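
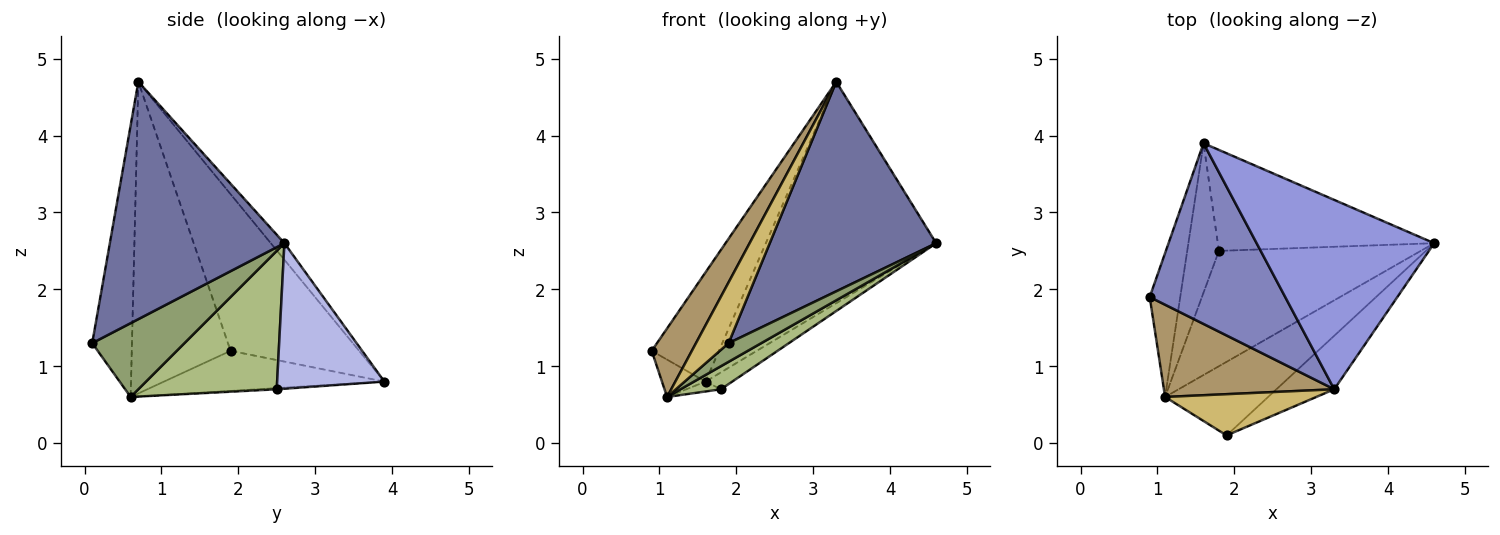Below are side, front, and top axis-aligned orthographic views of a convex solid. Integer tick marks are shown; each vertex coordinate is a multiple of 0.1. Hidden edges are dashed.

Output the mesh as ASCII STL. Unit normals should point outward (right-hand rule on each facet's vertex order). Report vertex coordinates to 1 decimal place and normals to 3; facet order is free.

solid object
 facet normal 0.713 -0.680 -0.174
  outer loop
   vertex 3.3 0.7 4.7
   vertex 1.9 0.1 1.3
   vertex 4.6 2.6 2.6
  endloop
 endfacet
 facet normal -0.703 0.368 0.608
  outer loop
   vertex 1.6 3.9 0.8
   vertex 0.9 1.9 1.2
   vertex 3.3 0.7 4.7
  endloop
 endfacet
 facet normal -0.061 0.759 0.649
  outer loop
   vertex 1.6 3.9 0.8
   vertex 3.3 0.7 4.7
   vertex 4.6 2.6 2.6
  endloop
 endfacet
 facet normal 0.553 0.138 -0.822
  outer loop
   vertex 1.8 2.5 0.7
   vertex 1.6 3.9 0.8
   vertex 4.6 2.6 2.6
  endloop
 endfacet
 facet normal 0.570 -0.202 -0.796
  outer loop
   vertex 1.1 0.6 0.6
   vertex 4.6 2.6 2.6
   vertex 1.9 0.1 1.3
  endloop
 endfacet
 facet normal 0.558 -0.163 -0.814
  outer loop
   vertex 1.1 0.6 0.6
   vertex 1.8 2.5 0.7
   vertex 4.6 2.6 2.6
  endloop
 endfacet
 facet normal -0.786 0.155 -0.599
  outer loop
   vertex 1.1 0.6 0.6
   vertex 0.9 1.9 1.2
   vertex 1.6 3.9 0.8
  endloop
 endfacet
 facet normal -0.037 0.066 -0.997
  outer loop
   vertex 1.1 0.6 0.6
   vertex 1.6 3.9 0.8
   vertex 1.8 2.5 0.7
  endloop
 endfacet
 facet normal -0.827 -0.336 0.452
  outer loop
   vertex 1.1 0.6 0.6
   vertex 3.3 0.7 4.7
   vertex 0.9 1.9 1.2
  endloop
 endfacet
 facet normal -0.710 -0.583 0.395
  outer loop
   vertex 1.1 0.6 0.6
   vertex 1.9 0.1 1.3
   vertex 3.3 0.7 4.7
  endloop
 endfacet
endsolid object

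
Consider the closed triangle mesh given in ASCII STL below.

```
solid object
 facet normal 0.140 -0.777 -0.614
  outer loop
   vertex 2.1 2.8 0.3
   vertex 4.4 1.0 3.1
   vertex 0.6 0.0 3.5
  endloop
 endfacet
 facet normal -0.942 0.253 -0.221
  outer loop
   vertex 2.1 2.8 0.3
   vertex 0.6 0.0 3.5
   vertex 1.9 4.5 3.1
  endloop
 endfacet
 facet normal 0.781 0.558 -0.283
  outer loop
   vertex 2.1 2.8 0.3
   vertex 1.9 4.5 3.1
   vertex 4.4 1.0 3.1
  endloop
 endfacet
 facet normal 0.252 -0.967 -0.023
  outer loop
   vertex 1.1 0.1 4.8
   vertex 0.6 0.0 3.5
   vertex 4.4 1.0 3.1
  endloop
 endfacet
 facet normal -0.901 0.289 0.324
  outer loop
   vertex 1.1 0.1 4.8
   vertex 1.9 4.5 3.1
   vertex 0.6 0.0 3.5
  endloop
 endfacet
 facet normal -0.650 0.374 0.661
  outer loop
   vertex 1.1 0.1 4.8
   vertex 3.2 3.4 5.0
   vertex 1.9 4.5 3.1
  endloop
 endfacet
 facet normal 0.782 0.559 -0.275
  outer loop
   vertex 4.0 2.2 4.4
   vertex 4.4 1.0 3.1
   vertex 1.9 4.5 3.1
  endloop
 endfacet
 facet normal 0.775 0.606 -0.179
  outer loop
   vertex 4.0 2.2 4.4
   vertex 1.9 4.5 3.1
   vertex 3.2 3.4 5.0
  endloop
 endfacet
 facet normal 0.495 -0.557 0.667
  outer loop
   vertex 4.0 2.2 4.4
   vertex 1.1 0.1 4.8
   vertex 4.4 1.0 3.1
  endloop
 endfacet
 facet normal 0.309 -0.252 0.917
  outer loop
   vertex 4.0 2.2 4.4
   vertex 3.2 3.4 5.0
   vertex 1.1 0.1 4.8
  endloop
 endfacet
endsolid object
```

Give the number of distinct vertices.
7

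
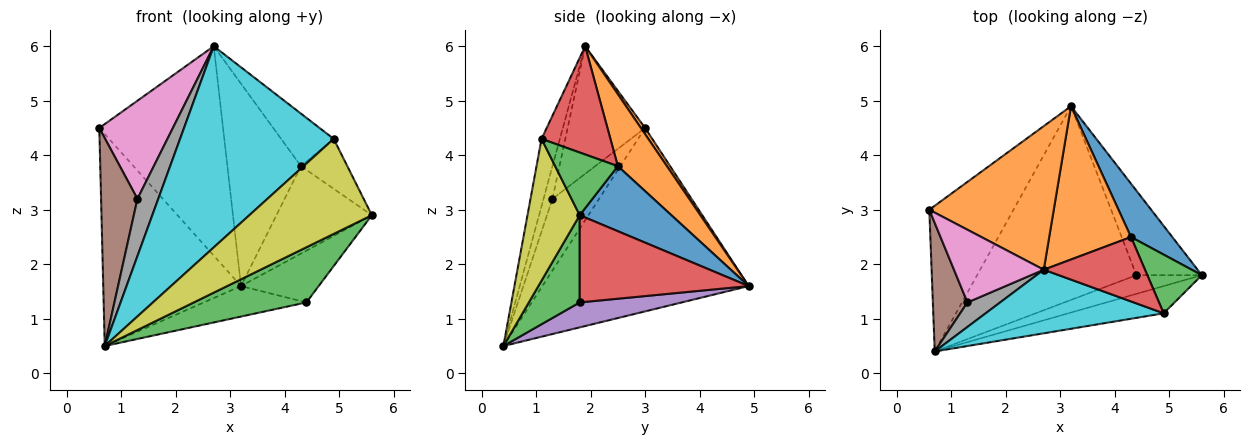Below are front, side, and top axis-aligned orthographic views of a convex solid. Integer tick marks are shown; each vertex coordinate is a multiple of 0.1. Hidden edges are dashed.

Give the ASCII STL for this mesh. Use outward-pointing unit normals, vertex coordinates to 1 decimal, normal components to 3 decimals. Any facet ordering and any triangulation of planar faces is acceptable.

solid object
 facet normal -0.777 0.519 -0.357
  outer loop
   vertex 3.2 4.9 1.6
   vertex 0.7 0.4 0.5
   vertex 0.6 3.0 4.5
  endloop
 endfacet
 facet normal 0.028 0.824 0.565
  outer loop
   vertex 2.7 1.9 6.0
   vertex 3.2 4.9 1.6
   vertex 0.6 3.0 4.5
  endloop
 endfacet
 facet normal 0.393 -0.871 -0.295
  outer loop
   vertex 4.4 1.8 1.3
   vertex 5.6 1.8 2.9
   vertex 0.7 0.4 0.5
  endloop
 endfacet
 facet normal 0.751 0.345 -0.563
  outer loop
   vertex 4.4 1.8 1.3
   vertex 3.2 4.9 1.6
   vertex 5.6 1.8 2.9
  endloop
 endfacet
 facet normal 0.153 0.154 -0.976
  outer loop
   vertex 4.4 1.8 1.3
   vertex 0.7 0.4 0.5
   vertex 3.2 4.9 1.6
  endloop
 endfacet
 facet normal -0.737 -0.575 0.355
  outer loop
   vertex 1.3 1.3 3.2
   vertex 0.6 3.0 4.5
   vertex 0.7 0.4 0.5
  endloop
 endfacet
 facet normal -0.646 -0.613 0.454
  outer loop
   vertex 1.3 1.3 3.2
   vertex 2.7 1.9 6.0
   vertex 0.6 3.0 4.5
  endloop
 endfacet
 facet normal -0.367 -0.855 0.367
  outer loop
   vertex 1.3 1.3 3.2
   vertex 0.7 0.4 0.5
   vertex 2.7 1.9 6.0
  endloop
 endfacet
 facet normal 0.379 -0.889 -0.255
  outer loop
   vertex 4.9 1.1 4.3
   vertex 0.7 0.4 0.5
   vertex 5.6 1.8 2.9
  endloop
 endfacet
 facet normal -0.113 -0.947 0.299
  outer loop
   vertex 4.9 1.1 4.3
   vertex 2.7 1.9 6.0
   vertex 0.7 0.4 0.5
  endloop
 endfacet
 facet normal 0.634 0.660 0.403
  outer loop
   vertex 4.3 2.5 3.8
   vertex 5.6 1.8 2.9
   vertex 3.2 4.9 1.6
  endloop
 endfacet
 facet normal 0.469 0.704 0.533
  outer loop
   vertex 4.3 2.5 3.8
   vertex 3.2 4.9 1.6
   vertex 2.7 1.9 6.0
  endloop
 endfacet
 facet normal 0.659 0.487 0.573
  outer loop
   vertex 4.3 2.5 3.8
   vertex 4.9 1.1 4.3
   vertex 5.6 1.8 2.9
  endloop
 endfacet
 facet normal 0.638 0.487 0.597
  outer loop
   vertex 4.3 2.5 3.8
   vertex 2.7 1.9 6.0
   vertex 4.9 1.1 4.3
  endloop
 endfacet
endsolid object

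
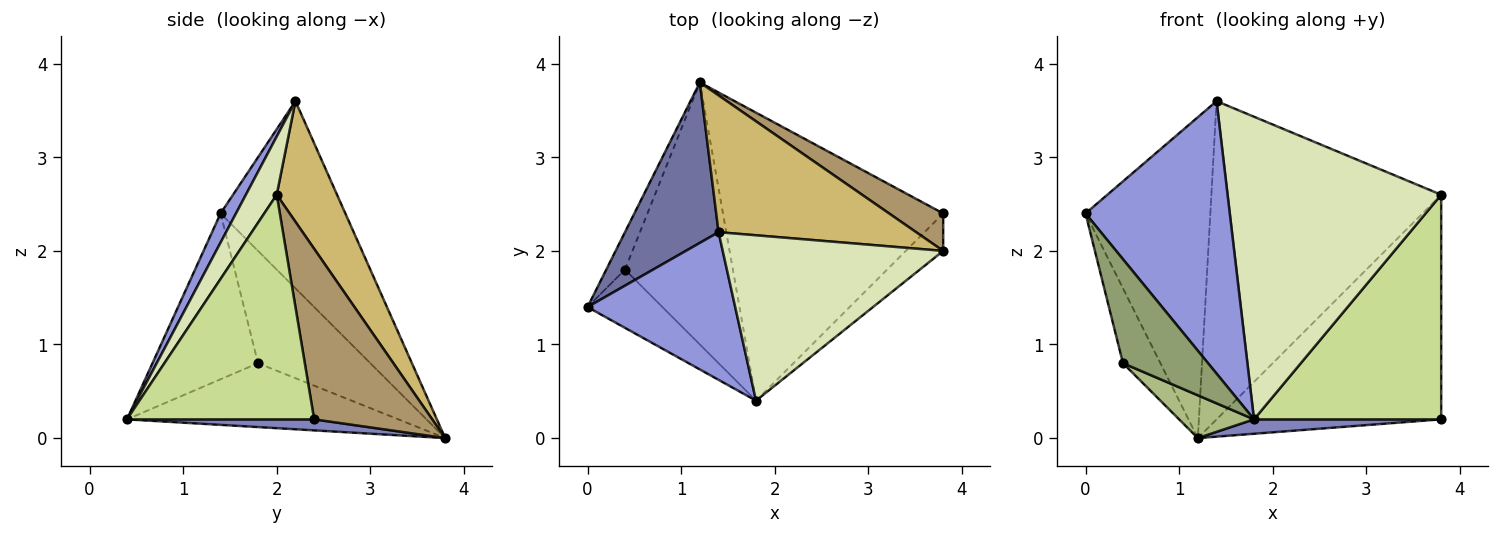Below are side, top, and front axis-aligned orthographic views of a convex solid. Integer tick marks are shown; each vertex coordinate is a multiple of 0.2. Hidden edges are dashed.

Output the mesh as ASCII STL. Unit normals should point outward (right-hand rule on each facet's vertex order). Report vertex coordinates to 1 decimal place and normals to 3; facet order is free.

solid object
 facet normal -0.667 0.667 0.333
  outer loop
   vertex 1.4 2.2 3.6
   vertex 1.2 3.8 0.0
   vertex 0.0 1.4 2.4
  endloop
 endfacet
 facet normal 0.050 -0.050 -0.998
  outer loop
   vertex 1.8 0.4 0.2
   vertex 1.2 3.8 0.0
   vertex 3.8 2.4 0.2
  endloop
 endfacet
 facet normal 0.094 -0.875 0.474
  outer loop
   vertex 1.8 0.4 0.2
   vertex 1.4 2.2 3.6
   vertex 0.0 1.4 2.4
  endloop
 endfacet
 facet normal -0.937 0.312 -0.156
  outer loop
   vertex 0.4 1.8 0.8
   vertex 0.0 1.4 2.4
   vertex 1.2 3.8 0.0
  endloop
 endfacet
 facet normal -0.734 -0.592 -0.332
  outer loop
   vertex 0.4 1.8 0.8
   vertex 1.8 0.4 0.2
   vertex 0.0 1.4 2.4
  endloop
 endfacet
 facet normal -0.504 -0.139 -0.852
  outer loop
   vertex 0.4 1.8 0.8
   vertex 1.2 3.8 0.0
   vertex 1.8 0.4 0.2
  endloop
 endfacet
 facet normal 0.702 -0.702 -0.117
  outer loop
   vertex 3.8 2.0 2.6
   vertex 1.8 0.4 0.2
   vertex 3.8 2.4 0.2
  endloop
 endfacet
 facet normal 0.126 -0.871 0.476
  outer loop
   vertex 3.8 2.0 2.6
   vertex 1.4 2.2 3.6
   vertex 1.8 0.4 0.2
  endloop
 endfacet
 facet normal 0.460 0.876 0.146
  outer loop
   vertex 3.8 2.0 2.6
   vertex 3.8 2.4 0.2
   vertex 1.2 3.8 0.0
  endloop
 endfacet
 facet normal 0.234 0.893 0.384
  outer loop
   vertex 3.8 2.0 2.6
   vertex 1.2 3.8 0.0
   vertex 1.4 2.2 3.6
  endloop
 endfacet
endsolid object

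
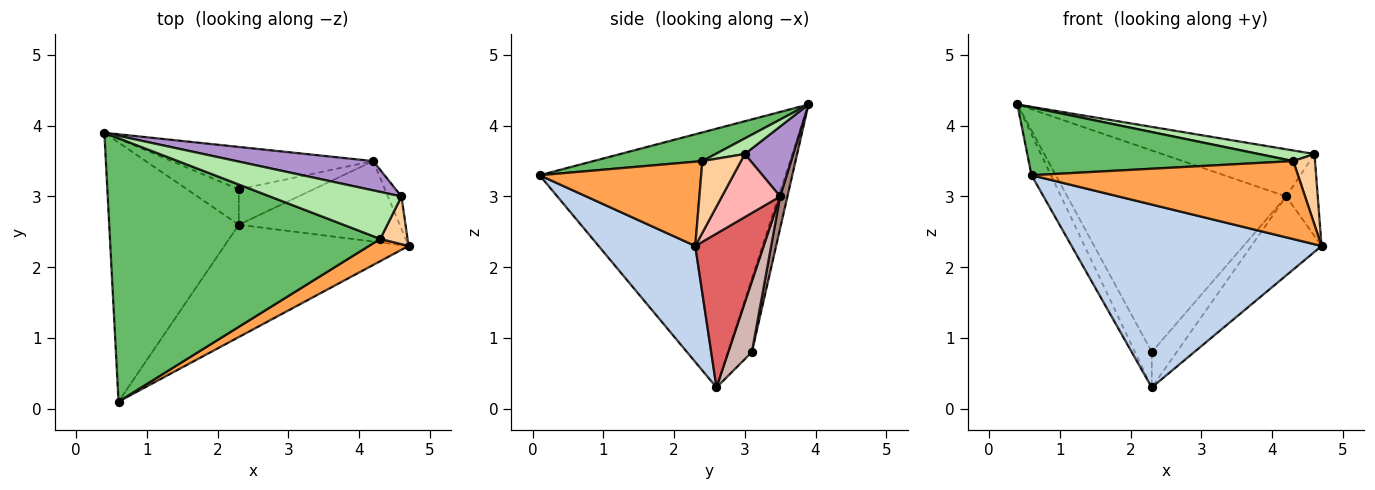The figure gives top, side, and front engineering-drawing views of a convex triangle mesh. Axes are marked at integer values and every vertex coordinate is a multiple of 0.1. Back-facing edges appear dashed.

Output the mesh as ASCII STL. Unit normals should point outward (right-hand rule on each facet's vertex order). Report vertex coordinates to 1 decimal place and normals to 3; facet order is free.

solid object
 facet normal -0.892 0.071 -0.447
  outer loop
   vertex 2.3 2.6 0.3
   vertex 0.6 0.1 3.3
   vertex 0.4 3.9 4.3
  endloop
 endfacet
 facet normal 0.313 -0.809 -0.497
  outer loop
   vertex 2.3 2.6 0.3
   vertex 4.7 2.3 2.3
   vertex 0.6 0.1 3.3
  endloop
 endfacet
 facet normal 0.504 -0.831 0.237
  outer loop
   vertex 4.3 2.4 3.5
   vertex 0.6 0.1 3.3
   vertex 4.7 2.3 2.3
  endloop
 endfacet
 facet normal 0.827 -0.466 0.315
  outer loop
   vertex 4.3 2.4 3.5
   vertex 4.7 2.3 2.3
   vertex 4.6 3.0 3.6
  endloop
 endfacet
 facet normal 0.102 -0.248 0.963
  outer loop
   vertex 4.3 2.4 3.5
   vertex 0.4 3.9 4.3
   vertex 0.6 0.1 3.3
  endloop
 endfacet
 facet normal 0.115 -0.219 0.969
  outer loop
   vertex 4.3 2.4 3.5
   vertex 4.6 3.0 3.6
   vertex 0.4 3.9 4.3
  endloop
 endfacet
 facet normal 0.564 0.579 -0.589
  outer loop
   vertex 4.2 3.5 3.0
   vertex 4.7 2.3 2.3
   vertex 2.3 2.6 0.3
  endloop
 endfacet
 facet normal 0.864 0.468 -0.186
  outer loop
   vertex 4.2 3.5 3.0
   vertex 4.6 3.0 3.6
   vertex 4.7 2.3 2.3
  endloop
 endfacet
 facet normal 0.261 0.820 0.510
  outer loop
   vertex 4.2 3.5 3.0
   vertex 0.4 3.9 4.3
   vertex 4.6 3.0 3.6
  endloop
 endfacet
 facet normal -0.709 0.499 -0.499
  outer loop
   vertex 2.3 3.1 0.8
   vertex 2.3 2.6 0.3
   vertex 0.4 3.9 4.3
  endloop
 endfacet
 facet normal 0.033 0.978 -0.206
  outer loop
   vertex 2.3 3.1 0.8
   vertex 0.4 3.9 4.3
   vertex 4.2 3.5 3.0
  endloop
 endfacet
 facet normal 0.557 0.587 -0.587
  outer loop
   vertex 2.3 3.1 0.8
   vertex 4.2 3.5 3.0
   vertex 2.3 2.6 0.3
  endloop
 endfacet
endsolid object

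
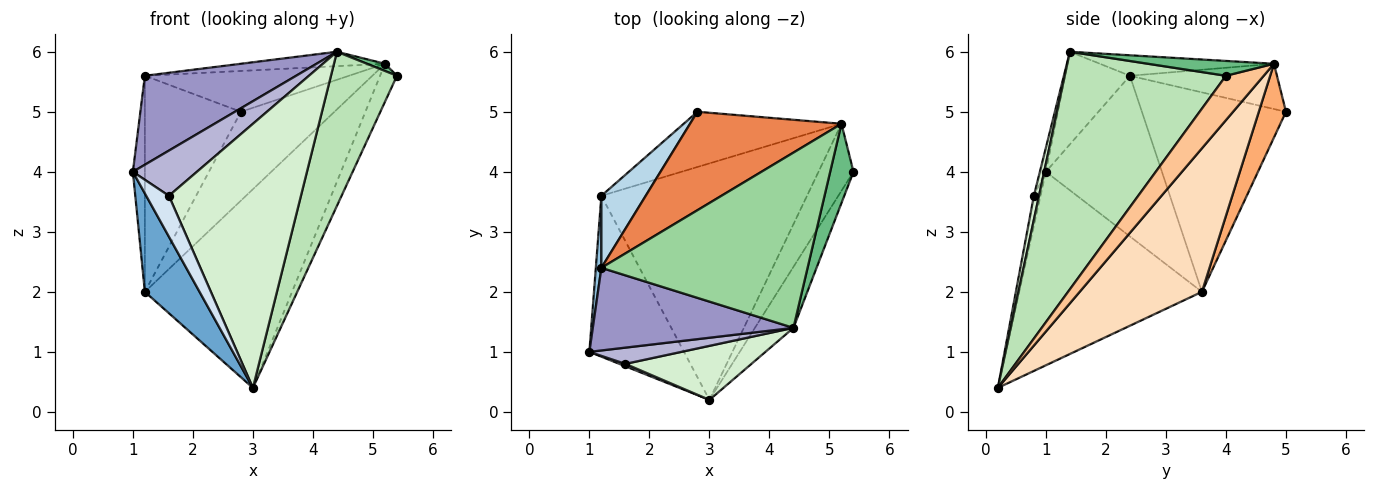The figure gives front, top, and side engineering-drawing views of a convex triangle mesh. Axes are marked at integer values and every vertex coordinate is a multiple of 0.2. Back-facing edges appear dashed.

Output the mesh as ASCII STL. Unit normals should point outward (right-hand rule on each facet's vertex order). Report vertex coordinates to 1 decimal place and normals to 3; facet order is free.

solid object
 facet normal -0.868 -0.260 -0.424
  outer loop
   vertex 1.2 3.6 2.0
   vertex 3.0 0.2 0.4
   vertex 1.0 1.0 4.0
  endloop
 endfacet
 facet normal -0.994 0.103 0.034
  outer loop
   vertex 1.2 2.4 5.6
   vertex 1.2 3.6 2.0
   vertex 1.0 1.0 4.0
  endloop
 endfacet
 facet normal -0.818 0.545 0.182
  outer loop
   vertex 1.2 2.4 5.6
   vertex 2.8 5.0 5.0
   vertex 1.2 3.6 2.0
  endloop
 endfacet
 facet normal -0.282 -0.958 0.056
  outer loop
   vertex 1.6 0.8 3.6
   vertex 1.0 1.0 4.0
   vertex 3.0 0.2 0.4
  endloop
 endfacet
 facet normal -0.266 0.369 0.890
  outer loop
   vertex 5.2 4.8 5.8
   vertex 2.8 5.0 5.0
   vertex 1.2 2.4 5.6
  endloop
 endfacet
 facet normal 0.240 0.825 -0.513
  outer loop
   vertex 5.2 4.8 5.8
   vertex 1.2 3.6 2.0
   vertex 2.8 5.0 5.0
  endloop
 endfacet
 facet normal 0.741 0.331 -0.584
  outer loop
   vertex 5.2 4.8 5.8
   vertex 5.4 4.0 5.6
   vertex 3.0 0.2 0.4
  endloop
 endfacet
 facet normal 0.471 0.567 -0.675
  outer loop
   vertex 5.2 4.8 5.8
   vertex 3.0 0.2 0.4
   vertex 1.2 3.6 2.0
  endloop
 endfacet
 facet normal 0.535 -0.076 0.841
  outer loop
   vertex 4.4 1.4 6.0
   vertex 5.4 4.0 5.6
   vertex 5.2 4.8 5.8
  endloop
 endfacet
 facet normal -0.098 0.082 0.992
  outer loop
   vertex 4.4 1.4 6.0
   vertex 5.2 4.8 5.8
   vertex 1.2 2.4 5.6
  endloop
 endfacet
 facet normal 0.915 -0.375 -0.148
  outer loop
   vertex 4.4 1.4 6.0
   vertex 3.0 0.2 0.4
   vertex 5.4 4.0 5.6
  endloop
 endfacet
 facet normal 0.038 -0.979 0.200
  outer loop
   vertex 4.4 1.4 6.0
   vertex 1.6 0.8 3.6
   vertex 3.0 0.2 0.4
  endloop
 endfacet
 facet normal -0.300 -0.699 0.649
  outer loop
   vertex 4.4 1.4 6.0
   vertex 1.2 2.4 5.6
   vertex 1.0 1.0 4.0
  endloop
 endfacet
 facet normal -0.088 -0.937 0.337
  outer loop
   vertex 4.4 1.4 6.0
   vertex 1.0 1.0 4.0
   vertex 1.6 0.8 3.6
  endloop
 endfacet
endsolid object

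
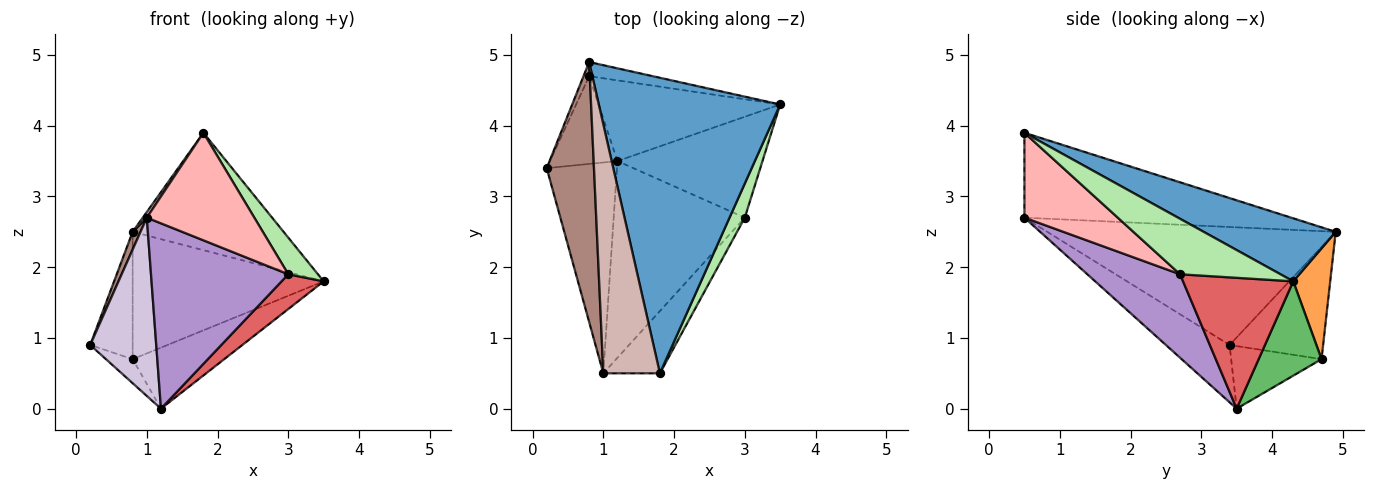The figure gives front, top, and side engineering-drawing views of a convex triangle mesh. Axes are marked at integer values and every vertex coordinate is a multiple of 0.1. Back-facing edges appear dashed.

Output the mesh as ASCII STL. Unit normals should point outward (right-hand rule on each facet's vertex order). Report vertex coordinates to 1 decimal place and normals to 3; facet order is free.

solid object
 facet normal 0.307 0.351 0.884
  outer loop
   vertex 0.8 4.9 2.5
   vertex 1.8 0.5 3.9
   vertex 3.5 4.3 1.8
  endloop
 endfacet
 facet normal -0.910 0.413 -0.046
  outer loop
   vertex 0.8 4.7 0.7
   vertex 0.2 3.4 0.9
   vertex 0.8 4.9 2.5
  endloop
 endfacet
 facet normal 0.189 0.976 -0.108
  outer loop
   vertex 0.8 4.7 0.7
   vertex 0.8 4.9 2.5
   vertex 3.5 4.3 1.8
  endloop
 endfacet
 facet normal -0.667 0.197 -0.719
  outer loop
   vertex 1.2 3.5 0.0
   vertex 0.2 3.4 0.9
   vertex 0.8 4.7 0.7
  endloop
 endfacet
 facet normal 0.383 0.557 -0.737
  outer loop
   vertex 1.2 3.5 0.0
   vertex 0.8 4.7 0.7
   vertex 3.5 4.3 1.8
  endloop
 endfacet
 facet normal 0.927 -0.274 0.255
  outer loop
   vertex 3.0 2.7 1.9
   vertex 3.5 4.3 1.8
   vertex 1.8 0.5 3.9
  endloop
 endfacet
 facet normal 0.649 -0.248 -0.719
  outer loop
   vertex 3.0 2.7 1.9
   vertex 1.2 3.5 0.0
   vertex 3.5 4.3 1.8
  endloop
 endfacet
 facet normal 0.601 -0.692 -0.401
  outer loop
   vertex 1.0 0.5 2.7
   vertex 3.0 2.7 1.9
   vertex 1.8 0.5 3.9
  endloop
 endfacet
 facet normal 0.420 -0.622 -0.660
  outer loop
   vertex 1.0 0.5 2.7
   vertex 1.2 3.5 0.0
   vertex 3.0 2.7 1.9
  endloop
 endfacet
 facet normal -0.529 -0.548 -0.648
  outer loop
   vertex 1.0 0.5 2.7
   vertex 0.2 3.4 0.9
   vertex 1.2 3.5 0.0
  endloop
 endfacet
 facet normal -0.928 -0.025 0.372
  outer loop
   vertex 1.0 0.5 2.7
   vertex 0.8 4.9 2.5
   vertex 0.2 3.4 0.9
  endloop
 endfacet
 facet normal -0.832 -0.013 0.555
  outer loop
   vertex 1.0 0.5 2.7
   vertex 1.8 0.5 3.9
   vertex 0.8 4.9 2.5
  endloop
 endfacet
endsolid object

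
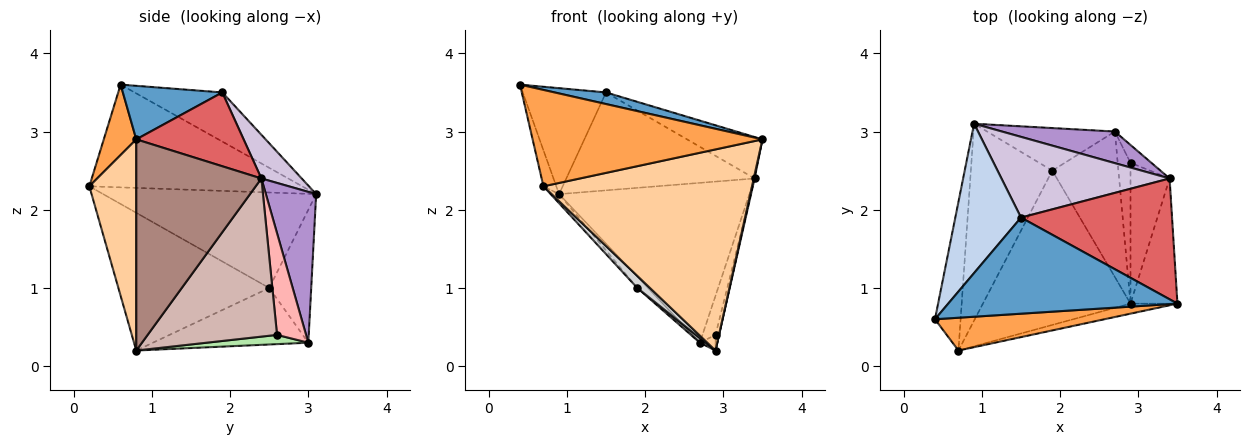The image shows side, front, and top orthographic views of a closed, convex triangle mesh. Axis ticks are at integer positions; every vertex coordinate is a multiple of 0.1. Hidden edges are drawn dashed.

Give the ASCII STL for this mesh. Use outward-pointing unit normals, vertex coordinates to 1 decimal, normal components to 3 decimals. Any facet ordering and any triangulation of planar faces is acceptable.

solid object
 facet normal 0.226 -0.117 0.967
  outer loop
   vertex 1.5 1.9 3.5
   vertex 0.4 0.6 3.6
   vertex 3.5 0.8 2.9
  endloop
 endfacet
 facet normal -0.521 0.494 0.696
  outer loop
   vertex 1.5 1.9 3.5
   vertex 0.9 3.1 2.2
   vertex 0.4 0.6 3.6
  endloop
 endfacet
 facet normal 0.133 -0.938 0.319
  outer loop
   vertex 0.7 0.2 2.3
   vertex 3.5 0.8 2.9
   vertex 0.4 0.6 3.6
  endloop
 endfacet
 facet normal 0.219 -0.974 -0.049
  outer loop
   vertex 0.7 0.2 2.3
   vertex 2.9 0.8 0.2
   vertex 3.5 0.8 2.9
  endloop
 endfacet
 facet normal -0.969 0.058 -0.242
  outer loop
   vertex 0.7 0.2 2.3
   vertex 0.4 0.6 3.6
   vertex 0.9 3.1 2.2
  endloop
 endfacet
 facet normal 0.583 0.090 -0.807
  outer loop
   vertex 2.9 2.6 0.4
   vertex 2.9 0.8 0.2
   vertex 2.7 3.0 0.3
  endloop
 endfacet
 facet normal 0.420 0.295 0.859
  outer loop
   vertex 3.4 2.4 2.4
   vertex 1.5 1.9 3.5
   vertex 3.5 0.8 2.9
  endloop
 endfacet
 facet normal 0.897 0.402 -0.184
  outer loop
   vertex 3.4 2.4 2.4
   vertex 2.9 2.6 0.4
   vertex 2.7 3.0 0.3
  endloop
 endfacet
 facet normal 0.251 0.950 0.188
  outer loop
   vertex 3.4 2.4 2.4
   vertex 2.7 3.0 0.3
   vertex 0.9 3.1 2.2
  endloop
 endfacet
 facet normal 0.163 0.761 0.628
  outer loop
   vertex 3.4 2.4 2.4
   vertex 0.9 3.1 2.2
   vertex 1.5 1.9 3.5
  endloop
 endfacet
 facet normal 0.976 -0.007 -0.217
  outer loop
   vertex 3.4 2.4 2.4
   vertex 3.5 0.8 2.9
   vertex 2.9 0.8 0.2
  endloop
 endfacet
 facet normal 0.970 0.027 -0.240
  outer loop
   vertex 3.4 2.4 2.4
   vertex 2.9 0.8 0.2
   vertex 2.9 2.6 0.4
  endloop
 endfacet
 facet normal -0.709 0.181 -0.681
  outer loop
   vertex 1.9 2.5 1.0
   vertex 0.9 3.1 2.2
   vertex 2.7 3.0 0.3
  endloop
 endfacet
 facet normal -0.760 0.030 -0.649
  outer loop
   vertex 1.9 2.5 1.0
   vertex 0.7 0.2 2.3
   vertex 0.9 3.1 2.2
  endloop
 endfacet
 facet normal -0.650 -0.025 -0.760
  outer loop
   vertex 1.9 2.5 1.0
   vertex 2.7 3.0 0.3
   vertex 2.9 0.8 0.2
  endloop
 endfacet
 facet normal -0.681 -0.057 -0.730
  outer loop
   vertex 1.9 2.5 1.0
   vertex 2.9 0.8 0.2
   vertex 0.7 0.2 2.3
  endloop
 endfacet
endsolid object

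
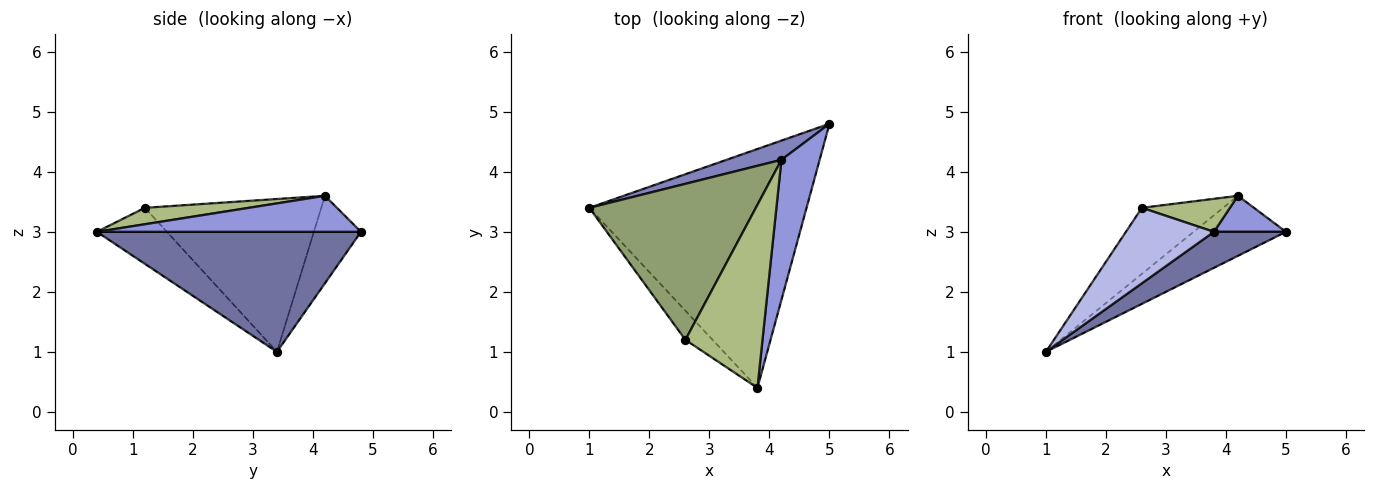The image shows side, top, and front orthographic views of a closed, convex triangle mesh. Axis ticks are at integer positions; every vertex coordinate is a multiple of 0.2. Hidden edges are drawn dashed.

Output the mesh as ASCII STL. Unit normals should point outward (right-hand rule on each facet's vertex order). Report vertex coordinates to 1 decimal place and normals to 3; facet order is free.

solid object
 facet normal 0.480 -0.131 -0.868
  outer loop
   vertex 3.8 0.4 3.0
   vertex 1.0 3.4 1.0
   vertex 5.0 4.8 3.0
  endloop
 endfacet
 facet normal -0.437 0.857 0.274
  outer loop
   vertex 4.2 4.2 3.6
   vertex 5.0 4.8 3.0
   vertex 1.0 3.4 1.0
  endloop
 endfacet
 facet normal 0.674 -0.184 0.715
  outer loop
   vertex 4.2 4.2 3.6
   vertex 3.8 0.4 3.0
   vertex 5.0 4.8 3.0
  endloop
 endfacet
 facet normal -0.596 -0.749 -0.289
  outer loop
   vertex 2.6 1.2 3.4
   vertex 1.0 3.4 1.0
   vertex 3.8 0.4 3.0
  endloop
 endfacet
 facet normal -0.646 0.298 0.703
  outer loop
   vertex 2.6 1.2 3.4
   vertex 4.2 4.2 3.6
   vertex 1.0 3.4 1.0
  endloop
 endfacet
 facet normal 0.205 -0.174 0.963
  outer loop
   vertex 2.6 1.2 3.4
   vertex 3.8 0.4 3.0
   vertex 4.2 4.2 3.6
  endloop
 endfacet
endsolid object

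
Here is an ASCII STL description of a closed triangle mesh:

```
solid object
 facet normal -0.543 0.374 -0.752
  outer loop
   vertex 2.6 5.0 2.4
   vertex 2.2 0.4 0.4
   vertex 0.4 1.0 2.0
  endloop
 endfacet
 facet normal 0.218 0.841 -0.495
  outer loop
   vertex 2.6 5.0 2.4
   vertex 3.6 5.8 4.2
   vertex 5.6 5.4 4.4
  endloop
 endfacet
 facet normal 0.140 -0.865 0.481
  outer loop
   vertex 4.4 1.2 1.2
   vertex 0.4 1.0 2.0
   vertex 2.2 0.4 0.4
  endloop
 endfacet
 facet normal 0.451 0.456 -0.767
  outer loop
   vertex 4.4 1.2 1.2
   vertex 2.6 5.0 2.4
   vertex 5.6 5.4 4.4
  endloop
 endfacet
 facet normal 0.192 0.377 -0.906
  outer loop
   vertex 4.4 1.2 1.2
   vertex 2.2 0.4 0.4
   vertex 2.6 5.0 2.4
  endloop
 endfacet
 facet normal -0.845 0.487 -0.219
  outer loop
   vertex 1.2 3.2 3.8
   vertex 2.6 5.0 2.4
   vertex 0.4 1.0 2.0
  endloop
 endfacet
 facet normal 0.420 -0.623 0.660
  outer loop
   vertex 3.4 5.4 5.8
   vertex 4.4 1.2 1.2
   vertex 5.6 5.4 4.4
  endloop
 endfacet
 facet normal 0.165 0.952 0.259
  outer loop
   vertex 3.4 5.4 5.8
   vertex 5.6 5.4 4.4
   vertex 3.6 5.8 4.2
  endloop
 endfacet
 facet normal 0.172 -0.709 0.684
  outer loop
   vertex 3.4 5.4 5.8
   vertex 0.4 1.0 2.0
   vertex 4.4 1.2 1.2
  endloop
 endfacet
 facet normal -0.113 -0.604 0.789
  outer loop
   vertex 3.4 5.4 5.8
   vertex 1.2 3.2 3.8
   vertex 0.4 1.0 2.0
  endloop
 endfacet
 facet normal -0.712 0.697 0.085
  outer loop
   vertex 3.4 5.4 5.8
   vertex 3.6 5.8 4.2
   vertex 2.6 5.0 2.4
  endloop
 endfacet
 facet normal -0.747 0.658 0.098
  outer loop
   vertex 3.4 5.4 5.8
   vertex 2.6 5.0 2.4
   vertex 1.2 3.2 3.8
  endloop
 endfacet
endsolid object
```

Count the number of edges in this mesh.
18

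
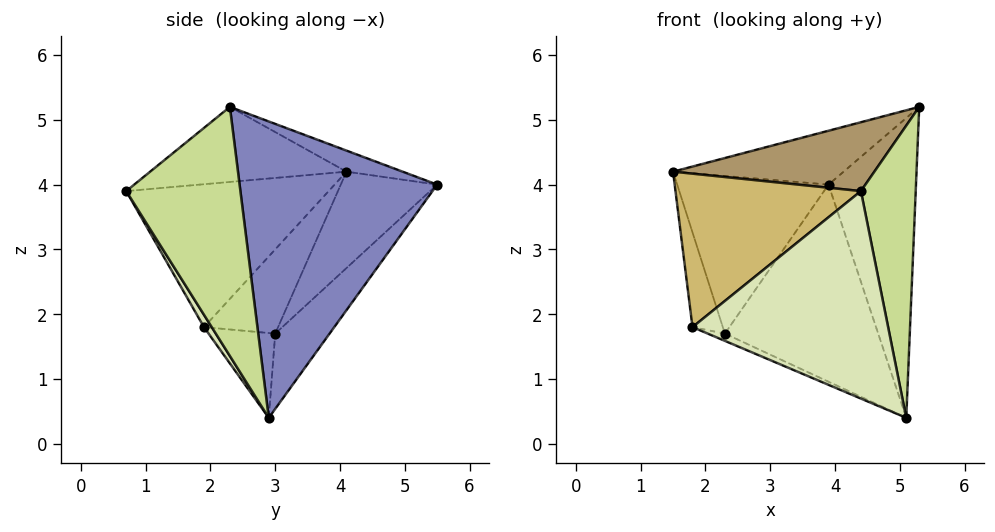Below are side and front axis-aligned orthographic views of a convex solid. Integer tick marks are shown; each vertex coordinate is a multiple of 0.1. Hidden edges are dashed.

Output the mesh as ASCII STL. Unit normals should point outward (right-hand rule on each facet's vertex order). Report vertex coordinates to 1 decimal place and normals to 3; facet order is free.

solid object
 facet normal -0.102 0.310 0.945
  outer loop
   vertex 3.9 5.5 4.0
   vertex 1.5 4.1 4.2
   vertex 5.3 2.3 5.2
  endloop
 endfacet
 facet normal 0.914 0.405 0.012
  outer loop
   vertex 5.1 2.9 0.4
   vertex 3.9 5.5 4.0
   vertex 5.3 2.3 5.2
  endloop
 endfacet
 facet normal -0.840 0.344 -0.420
  outer loop
   vertex 2.3 3.0 1.7
   vertex 1.8 1.9 1.8
   vertex 1.5 4.1 4.2
  endloop
 endfacet
 facet normal -0.416 0.107 -0.903
  outer loop
   vertex 2.3 3.0 1.7
   vertex 5.1 2.9 0.4
   vertex 1.8 1.9 1.8
  endloop
 endfacet
 facet normal -0.472 0.741 -0.477
  outer loop
   vertex 2.3 3.0 1.7
   vertex 1.5 4.1 4.2
   vertex 3.9 5.5 4.0
  endloop
 endfacet
 facet normal -0.262 0.739 -0.621
  outer loop
   vertex 2.3 3.0 1.7
   vertex 3.9 5.5 4.0
   vertex 5.1 2.9 0.4
  endloop
 endfacet
 facet normal 0.898 -0.431 -0.091
  outer loop
   vertex 4.4 0.7 3.9
   vertex 5.1 2.9 0.4
   vertex 5.3 2.3 5.2
  endloop
 endfacet
 facet normal 0.034 -0.849 -0.527
  outer loop
   vertex 4.4 0.7 3.9
   vertex 1.8 1.9 1.8
   vertex 5.1 2.9 0.4
  endloop
 endfacet
 facet normal -0.413 -0.423 0.807
  outer loop
   vertex 4.4 0.7 3.9
   vertex 5.3 2.3 5.2
   vertex 1.5 4.1 4.2
  endloop
 endfacet
 facet normal -0.652 -0.598 0.466
  outer loop
   vertex 4.4 0.7 3.9
   vertex 1.5 4.1 4.2
   vertex 1.8 1.9 1.8
  endloop
 endfacet
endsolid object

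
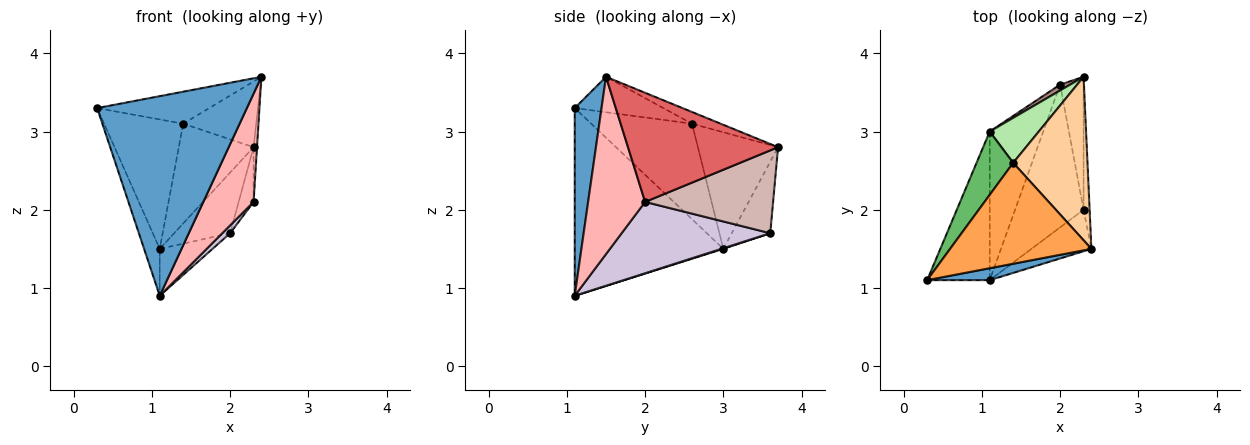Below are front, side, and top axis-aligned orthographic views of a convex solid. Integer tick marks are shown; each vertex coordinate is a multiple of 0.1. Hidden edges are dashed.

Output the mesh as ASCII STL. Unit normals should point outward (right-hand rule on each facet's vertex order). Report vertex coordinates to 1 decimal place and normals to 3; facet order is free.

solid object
 facet normal 0.176 -0.983 0.059
  outer loop
   vertex 1.1 1.1 0.9
   vertex 2.4 1.5 3.7
   vertex 0.3 1.1 3.3
  endloop
 endfacet
 facet normal -0.944 0.099 -0.315
  outer loop
   vertex 1.1 3.0 1.5
   vertex 1.1 1.1 0.9
   vertex 0.3 1.1 3.3
  endloop
 endfacet
 facet normal -0.233 0.294 0.927
  outer loop
   vertex 1.4 2.6 3.1
   vertex 0.3 1.1 3.3
   vertex 2.4 1.5 3.7
  endloop
 endfacet
 facet normal -0.145 0.369 0.918
  outer loop
   vertex 1.4 2.6 3.1
   vertex 2.4 1.5 3.7
   vertex 2.3 3.7 2.8
  endloop
 endfacet
 facet normal -0.753 0.591 0.289
  outer loop
   vertex 1.4 2.6 3.1
   vertex 1.1 3.0 1.5
   vertex 0.3 1.1 3.3
  endloop
 endfacet
 facet normal -0.699 0.652 0.294
  outer loop
   vertex 1.4 2.6 3.1
   vertex 2.3 3.7 2.8
   vertex 1.1 3.0 1.5
  endloop
 endfacet
 facet normal 0.998 0.023 -0.055
  outer loop
   vertex 2.3 2.0 2.1
   vertex 2.3 3.7 2.8
   vertex 2.4 1.5 3.7
  endloop
 endfacet
 facet normal 0.727 -0.641 -0.246
  outer loop
   vertex 2.3 2.0 2.1
   vertex 2.4 1.5 3.7
   vertex 1.1 1.1 0.9
  endloop
 endfacet
 facet normal 0.011 0.301 -0.954
  outer loop
   vertex 2.0 3.6 1.7
   vertex 1.1 1.1 0.9
   vertex 1.1 3.0 1.5
  endloop
 endfacet
 facet normal 0.721 -0.038 -0.692
  outer loop
   vertex 2.0 3.6 1.7
   vertex 2.3 2.0 2.1
   vertex 1.1 1.1 0.9
  endloop
 endfacet
 facet normal -0.565 0.821 0.079
  outer loop
   vertex 2.0 3.6 1.7
   vertex 1.1 3.0 1.5
   vertex 2.3 3.7 2.8
  endloop
 endfacet
 facet normal 0.956 0.112 -0.271
  outer loop
   vertex 2.0 3.6 1.7
   vertex 2.3 3.7 2.8
   vertex 2.3 2.0 2.1
  endloop
 endfacet
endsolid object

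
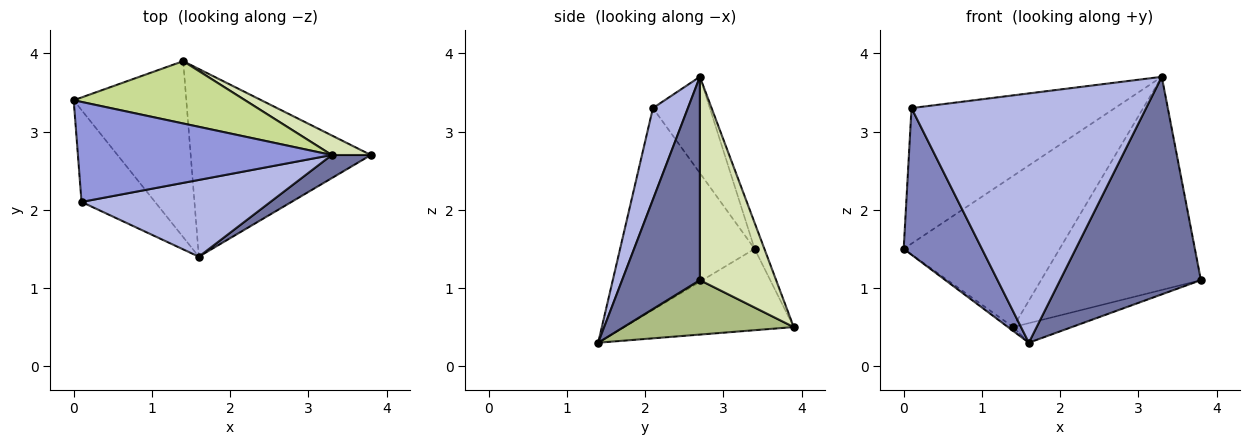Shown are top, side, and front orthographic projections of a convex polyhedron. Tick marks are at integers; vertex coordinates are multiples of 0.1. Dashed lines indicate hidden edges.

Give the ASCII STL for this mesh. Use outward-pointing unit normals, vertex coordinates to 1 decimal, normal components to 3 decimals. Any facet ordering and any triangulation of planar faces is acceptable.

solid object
 facet normal 0.481 -0.872 0.093
  outer loop
   vertex 3.3 2.7 3.7
   vertex 1.6 1.4 0.3
   vertex 3.8 2.7 1.1
  endloop
 endfacet
 facet normal -0.825 -0.479 -0.300
  outer loop
   vertex 0.1 2.1 3.3
   vertex 0.0 3.4 1.5
   vertex 1.6 1.4 0.3
  endloop
 endfacet
 facet normal -0.220 0.785 0.579
  outer loop
   vertex 0.1 2.1 3.3
   vertex 3.3 2.7 3.7
   vertex 0.0 3.4 1.5
  endloop
 endfacet
 facet normal 0.141 -0.946 0.291
  outer loop
   vertex 0.1 2.1 3.3
   vertex 1.6 1.4 0.3
   vertex 3.3 2.7 3.7
  endloop
 endfacet
 facet normal -0.585 0.018 -0.811
  outer loop
   vertex 1.4 3.9 0.5
   vertex 1.6 1.4 0.3
   vertex 0.0 3.4 1.5
  endloop
 endfacet
 facet normal 0.288 0.099 -0.953
  outer loop
   vertex 1.4 3.9 0.5
   vertex 3.8 2.7 1.1
   vertex 1.6 1.4 0.3
  endloop
 endfacet
 facet normal -0.058 0.923 0.380
  outer loop
   vertex 1.4 3.9 0.5
   vertex 0.0 3.4 1.5
   vertex 3.3 2.7 3.7
  endloop
 endfacet
 facet normal 0.429 0.899 0.083
  outer loop
   vertex 1.4 3.9 0.5
   vertex 3.3 2.7 3.7
   vertex 3.8 2.7 1.1
  endloop
 endfacet
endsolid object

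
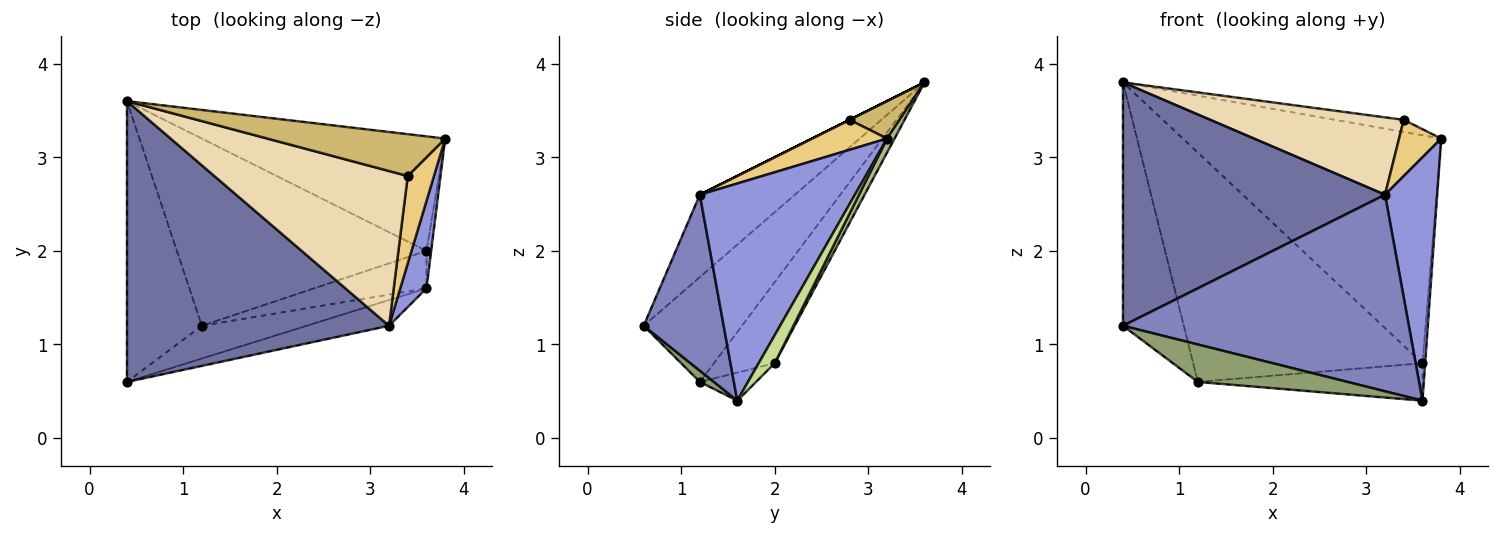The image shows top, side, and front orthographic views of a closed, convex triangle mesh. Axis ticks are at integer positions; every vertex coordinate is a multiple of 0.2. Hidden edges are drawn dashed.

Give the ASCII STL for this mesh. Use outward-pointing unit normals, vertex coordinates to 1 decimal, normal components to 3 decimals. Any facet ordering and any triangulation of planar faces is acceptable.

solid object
 facet normal -0.231 -0.637 0.735
  outer loop
   vertex 3.2 1.2 2.6
   vertex 0.4 3.6 3.8
   vertex 0.4 0.6 1.2
  endloop
 endfacet
 facet normal 0.267 -0.955 -0.125
  outer loop
   vertex 3.2 1.2 2.6
   vertex 0.4 0.6 1.2
   vertex 3.6 1.6 0.4
  endloop
 endfacet
 facet normal 0.942 -0.317 0.114
  outer loop
   vertex 3.2 1.2 2.6
   vertex 3.6 1.6 0.4
   vertex 3.8 3.2 3.2
  endloop
 endfacet
 facet normal -0.727 0.450 -0.519
  outer loop
   vertex 1.2 1.2 0.6
   vertex 0.4 0.6 1.2
   vertex 0.4 3.6 3.8
  endloop
 endfacet
 facet normal 0.070 -0.751 -0.657
  outer loop
   vertex 1.2 1.2 0.6
   vertex 3.6 1.6 0.4
   vertex 0.4 0.6 1.2
  endloop
 endfacet
 facet normal 0.026 0.893 -0.449
  outer loop
   vertex 3.6 2.0 0.8
   vertex 0.4 3.6 3.8
   vertex 3.8 3.2 3.2
  endloop
 endfacet
 facet normal 0.973 0.162 -0.162
  outer loop
   vertex 3.6 2.0 0.8
   vertex 3.8 3.2 3.2
   vertex 3.6 1.6 0.4
  endloop
 endfacet
 facet normal -0.201 0.759 -0.619
  outer loop
   vertex 3.6 2.0 0.8
   vertex 1.2 1.2 0.6
   vertex 0.4 3.6 3.8
  endloop
 endfacet
 facet normal -0.174 0.696 -0.696
  outer loop
   vertex 3.6 2.0 0.8
   vertex 3.6 1.6 0.4
   vertex 1.2 1.2 0.6
  endloop
 endfacet
 facet normal 0.198 0.273 0.942
  outer loop
   vertex 3.4 2.8 3.4
   vertex 3.8 3.2 3.2
   vertex 0.4 3.6 3.8
  endloop
 endfacet
 facet normal 0.693 -0.390 0.606
  outer loop
   vertex 3.4 2.8 3.4
   vertex 3.2 1.2 2.6
   vertex 3.8 3.2 3.2
  endloop
 endfacet
 facet normal 0.000 -0.447 0.894
  outer loop
   vertex 3.4 2.8 3.4
   vertex 0.4 3.6 3.8
   vertex 3.2 1.2 2.6
  endloop
 endfacet
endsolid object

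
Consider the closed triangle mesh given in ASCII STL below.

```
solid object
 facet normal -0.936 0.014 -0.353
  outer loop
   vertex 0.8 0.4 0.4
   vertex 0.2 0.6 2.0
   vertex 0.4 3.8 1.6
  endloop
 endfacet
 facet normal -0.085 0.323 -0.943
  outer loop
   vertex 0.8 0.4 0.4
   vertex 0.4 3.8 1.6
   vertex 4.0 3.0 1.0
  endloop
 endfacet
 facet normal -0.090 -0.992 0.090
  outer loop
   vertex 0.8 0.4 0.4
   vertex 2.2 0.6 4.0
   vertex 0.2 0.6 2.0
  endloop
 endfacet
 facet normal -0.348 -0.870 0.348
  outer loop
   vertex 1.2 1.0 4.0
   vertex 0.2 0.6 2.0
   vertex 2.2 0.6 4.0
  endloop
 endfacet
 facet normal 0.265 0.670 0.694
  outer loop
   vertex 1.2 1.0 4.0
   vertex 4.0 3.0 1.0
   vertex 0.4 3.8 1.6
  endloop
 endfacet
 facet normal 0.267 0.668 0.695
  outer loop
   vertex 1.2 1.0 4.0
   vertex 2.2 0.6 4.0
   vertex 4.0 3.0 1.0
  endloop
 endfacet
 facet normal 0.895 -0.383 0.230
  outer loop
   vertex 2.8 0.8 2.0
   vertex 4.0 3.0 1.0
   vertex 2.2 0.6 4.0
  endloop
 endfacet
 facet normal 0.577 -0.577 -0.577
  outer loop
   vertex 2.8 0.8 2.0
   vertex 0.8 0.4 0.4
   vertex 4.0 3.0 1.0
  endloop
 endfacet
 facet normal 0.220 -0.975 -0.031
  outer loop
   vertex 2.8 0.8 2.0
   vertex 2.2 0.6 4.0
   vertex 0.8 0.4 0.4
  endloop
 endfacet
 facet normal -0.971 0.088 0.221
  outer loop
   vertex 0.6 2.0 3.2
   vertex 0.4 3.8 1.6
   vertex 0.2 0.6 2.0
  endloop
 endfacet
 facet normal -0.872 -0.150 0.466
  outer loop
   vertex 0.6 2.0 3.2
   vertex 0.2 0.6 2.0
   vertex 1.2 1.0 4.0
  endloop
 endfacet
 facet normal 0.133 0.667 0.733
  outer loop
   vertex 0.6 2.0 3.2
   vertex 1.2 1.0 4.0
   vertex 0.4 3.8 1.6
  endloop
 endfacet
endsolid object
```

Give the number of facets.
12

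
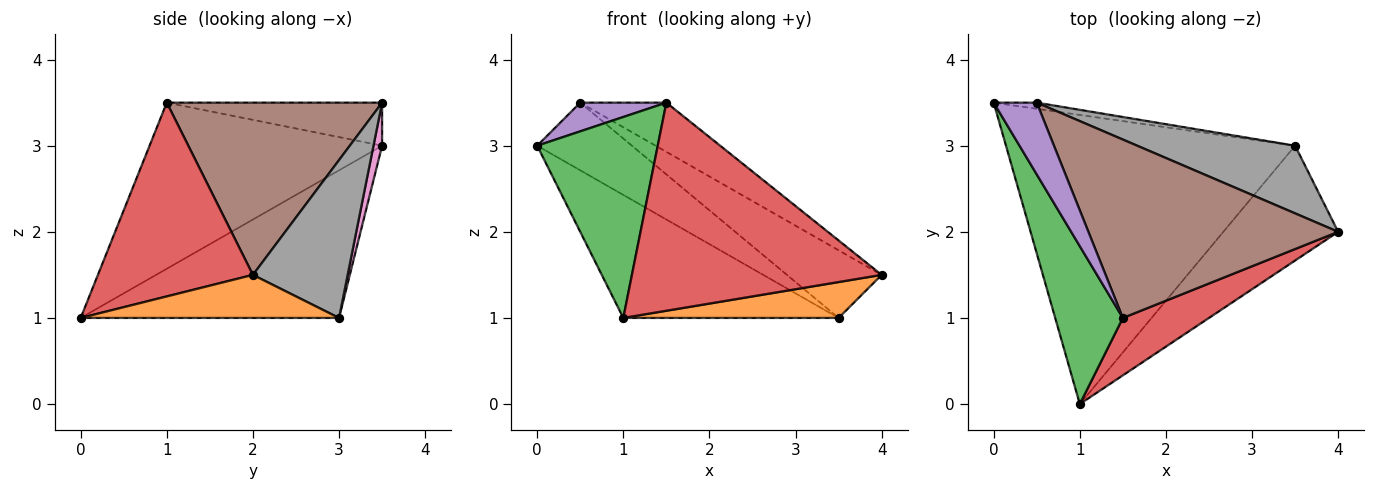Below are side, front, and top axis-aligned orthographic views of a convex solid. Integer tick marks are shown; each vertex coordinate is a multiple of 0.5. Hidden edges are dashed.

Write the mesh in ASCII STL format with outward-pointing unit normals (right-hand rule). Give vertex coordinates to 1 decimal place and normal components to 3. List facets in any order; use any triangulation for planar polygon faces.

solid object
 facet normal -0.425 0.354 -0.833
  outer loop
   vertex 3.5 3.0 1.0
   vertex 1.0 0.0 1.0
   vertex 0.0 3.5 3.0
  endloop
 endfacet
 facet normal 0.337 -0.281 -0.899
  outer loop
   vertex 3.5 3.0 1.0
   vertex 4.0 2.0 1.5
   vertex 1.0 0.0 1.0
  endloop
 endfacet
 facet normal -0.835 -0.433 0.340
  outer loop
   vertex 1.5 1.0 3.5
   vertex 0.0 3.5 3.0
   vertex 1.0 0.0 1.0
  endloop
 endfacet
 facet normal 0.513 -0.827 0.228
  outer loop
   vertex 1.5 1.0 3.5
   vertex 1.0 0.0 1.0
   vertex 4.0 2.0 1.5
  endloop
 endfacet
 facet normal -0.680 -0.272 0.680
  outer loop
   vertex 0.5 3.5 3.5
   vertex 0.0 3.5 3.0
   vertex 1.5 1.0 3.5
  endloop
 endfacet
 facet normal 0.554 0.221 0.803
  outer loop
   vertex 0.5 3.5 3.5
   vertex 1.5 1.0 3.5
   vertex 4.0 2.0 1.5
  endloop
 endfacet
 facet normal 0.090 0.992 -0.090
  outer loop
   vertex 0.5 3.5 3.5
   vertex 3.5 3.0 1.0
   vertex 0.0 3.5 3.0
  endloop
 endfacet
 facet normal 0.577 0.577 0.577
  outer loop
   vertex 0.5 3.5 3.5
   vertex 4.0 2.0 1.5
   vertex 3.5 3.0 1.0
  endloop
 endfacet
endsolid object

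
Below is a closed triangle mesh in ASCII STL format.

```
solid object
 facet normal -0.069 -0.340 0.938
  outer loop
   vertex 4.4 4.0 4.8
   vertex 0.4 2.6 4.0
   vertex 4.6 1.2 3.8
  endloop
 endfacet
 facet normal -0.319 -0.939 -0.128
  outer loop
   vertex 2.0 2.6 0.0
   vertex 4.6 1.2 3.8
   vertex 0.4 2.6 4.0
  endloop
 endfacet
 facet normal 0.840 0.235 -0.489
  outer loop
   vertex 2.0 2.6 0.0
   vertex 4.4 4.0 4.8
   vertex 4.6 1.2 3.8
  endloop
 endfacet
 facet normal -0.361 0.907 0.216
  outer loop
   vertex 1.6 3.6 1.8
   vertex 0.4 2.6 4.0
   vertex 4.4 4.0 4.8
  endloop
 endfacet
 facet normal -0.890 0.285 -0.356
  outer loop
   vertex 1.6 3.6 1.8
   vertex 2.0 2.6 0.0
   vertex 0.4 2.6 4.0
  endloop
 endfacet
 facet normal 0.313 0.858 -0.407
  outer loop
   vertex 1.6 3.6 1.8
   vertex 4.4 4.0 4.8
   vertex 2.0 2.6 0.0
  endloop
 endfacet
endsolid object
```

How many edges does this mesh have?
9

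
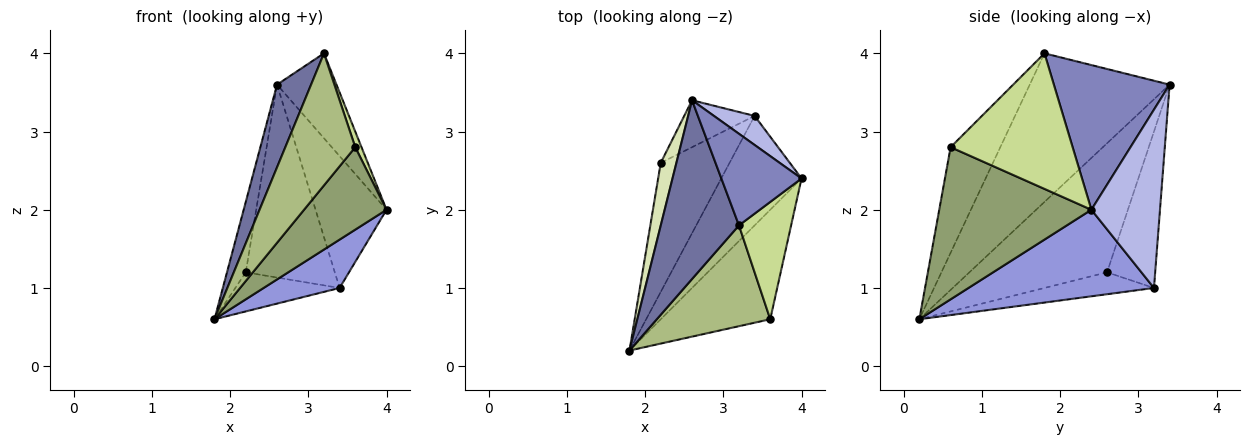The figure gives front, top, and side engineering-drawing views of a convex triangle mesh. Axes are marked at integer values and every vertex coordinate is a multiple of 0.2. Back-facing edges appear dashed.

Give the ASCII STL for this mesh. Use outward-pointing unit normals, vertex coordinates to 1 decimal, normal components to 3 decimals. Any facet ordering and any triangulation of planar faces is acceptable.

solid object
 facet normal -0.865 -0.211 0.455
  outer loop
   vertex 3.2 1.8 4.0
   vertex 2.6 3.4 3.6
   vertex 1.8 0.2 0.6
  endloop
 endfacet
 facet normal 0.798 0.410 0.442
  outer loop
   vertex 3.2 1.8 4.0
   vertex 4.0 2.4 2.0
   vertex 2.6 3.4 3.6
  endloop
 endfacet
 facet normal 0.702 -0.288 -0.651
  outer loop
   vertex 3.4 3.2 1.0
   vertex 4.0 2.4 2.0
   vertex 1.8 0.2 0.6
  endloop
 endfacet
 facet normal 0.686 0.710 0.157
  outer loop
   vertex 3.4 3.2 1.0
   vertex 2.6 3.4 3.6
   vertex 4.0 2.4 2.0
  endloop
 endfacet
 facet normal 0.743 -0.403 -0.535
  outer loop
   vertex 3.6 0.6 2.8
   vertex 1.8 0.2 0.6
   vertex 4.0 2.4 2.0
  endloop
 endfacet
 facet normal -0.492 -0.692 0.528
  outer loop
   vertex 3.6 0.6 2.8
   vertex 3.2 1.8 4.0
   vertex 1.8 0.2 0.6
  endloop
 endfacet
 facet normal 0.932 -0.048 0.359
  outer loop
   vertex 3.6 0.6 2.8
   vertex 4.0 2.4 2.0
   vertex 3.2 1.8 4.0
  endloop
 endfacet
 facet normal -0.984 0.134 0.119
  outer loop
   vertex 2.2 2.6 1.2
   vertex 1.8 0.2 0.6
   vertex 2.6 3.4 3.6
  endloop
 endfacet
 facet normal -0.291 0.277 -0.916
  outer loop
   vertex 2.2 2.6 1.2
   vertex 3.4 3.2 1.0
   vertex 1.8 0.2 0.6
  endloop
 endfacet
 facet normal -0.465 0.860 -0.209
  outer loop
   vertex 2.2 2.6 1.2
   vertex 2.6 3.4 3.6
   vertex 3.4 3.2 1.0
  endloop
 endfacet
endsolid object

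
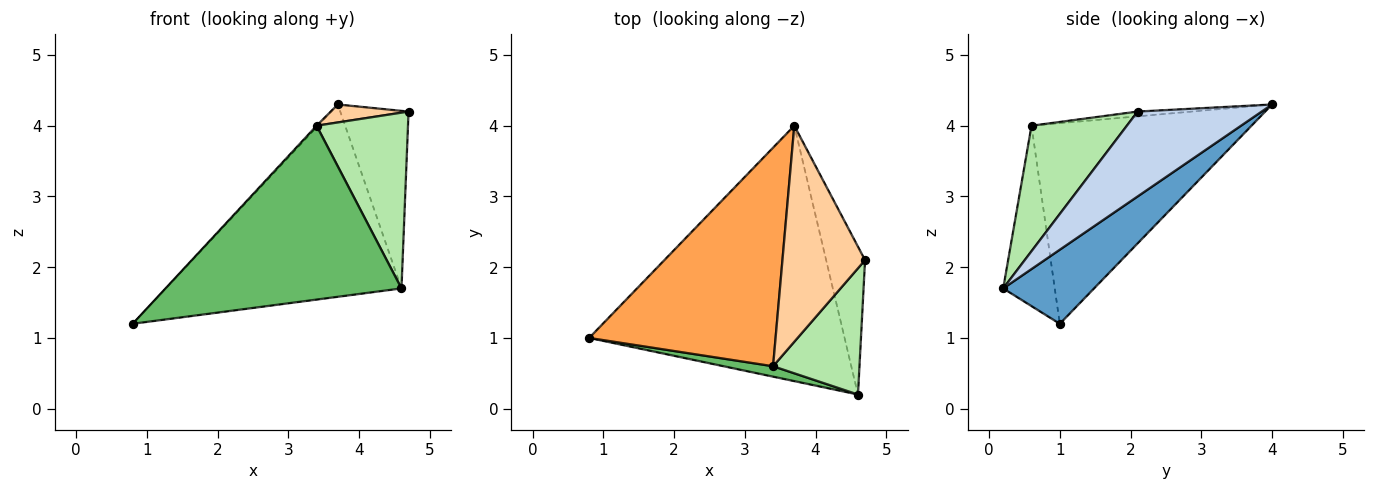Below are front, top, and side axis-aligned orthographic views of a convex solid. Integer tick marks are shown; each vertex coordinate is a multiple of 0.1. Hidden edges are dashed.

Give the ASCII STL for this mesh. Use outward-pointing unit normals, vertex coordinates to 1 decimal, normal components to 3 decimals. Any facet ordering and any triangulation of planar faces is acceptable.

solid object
 facet normal 0.226 0.586 -0.778
  outer loop
   vertex 4.6 0.2 1.7
   vertex 0.8 1.0 1.2
   vertex 3.7 4.0 4.3
  endloop
 endfacet
 facet normal 0.813 0.447 -0.373
  outer loop
   vertex 4.6 0.2 1.7
   vertex 3.7 4.0 4.3
   vertex 4.7 2.1 4.2
  endloop
 endfacet
 facet normal -0.732 0.005 0.681
  outer loop
   vertex 3.4 0.6 4.0
   vertex 3.7 4.0 4.3
   vertex 0.8 1.0 1.2
  endloop
 endfacet
 facet normal -0.058 -0.083 0.995
  outer loop
   vertex 3.4 0.6 4.0
   vertex 4.7 2.1 4.2
   vertex 3.7 4.0 4.3
  endloop
 endfacet
 facet normal -0.213 -0.975 0.058
  outer loop
   vertex 3.4 0.6 4.0
   vertex 0.8 1.0 1.2
   vertex 4.6 0.2 1.7
  endloop
 endfacet
 facet normal 0.646 -0.620 0.445
  outer loop
   vertex 3.4 0.6 4.0
   vertex 4.6 0.2 1.7
   vertex 4.7 2.1 4.2
  endloop
 endfacet
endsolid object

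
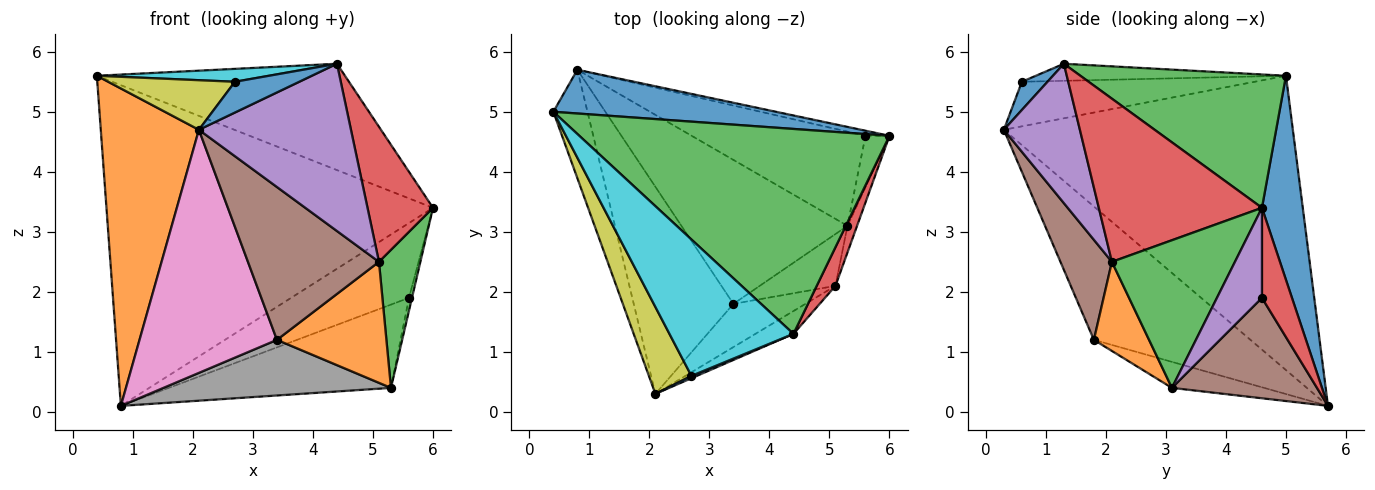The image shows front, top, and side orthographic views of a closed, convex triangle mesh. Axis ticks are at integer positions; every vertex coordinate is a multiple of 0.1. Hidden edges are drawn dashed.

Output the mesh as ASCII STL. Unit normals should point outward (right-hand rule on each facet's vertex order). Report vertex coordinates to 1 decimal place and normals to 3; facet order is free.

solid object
 facet normal 0.123 0.983 0.134
  outer loop
   vertex 0.8 5.7 0.1
   vertex 0.4 5.0 5.6
   vertex 6.0 4.6 3.4
  endloop
 endfacet
 facet normal -0.941 -0.320 -0.109
  outer loop
   vertex 0.8 5.7 0.1
   vertex 2.1 0.3 4.7
   vertex 0.4 5.0 5.6
  endloop
 endfacet
 facet normal 0.357 0.430 0.829
  outer loop
   vertex 4.4 1.3 5.8
   vertex 6.0 4.6 3.4
   vertex 0.4 5.0 5.6
  endloop
 endfacet
 facet normal 0.246 0.967 -0.066
  outer loop
   vertex 5.6 4.6 1.9
   vertex 0.8 5.7 0.1
   vertex 6.0 4.6 3.4
  endloop
 endfacet
 facet normal 0.964 0.064 -0.257
  outer loop
   vertex 5.6 4.6 1.9
   vertex 6.0 4.6 3.4
   vertex 5.3 3.1 0.4
  endloop
 endfacet
 facet normal 0.397 0.608 -0.687
  outer loop
   vertex 5.6 4.6 1.9
   vertex 5.3 3.1 0.4
   vertex 0.8 5.7 0.1
  endloop
 endfacet
 facet normal -0.655 -0.575 -0.490
  outer loop
   vertex 3.4 1.8 1.2
   vertex 2.1 0.3 4.7
   vertex 0.8 5.7 0.1
  endloop
 endfacet
 facet normal -0.145 -0.357 -0.923
  outer loop
   vertex 3.4 1.8 1.2
   vertex 0.8 5.7 0.1
   vertex 5.3 3.1 0.4
  endloop
 endfacet
 facet normal -0.673 -0.366 0.642
  outer loop
   vertex 2.7 0.6 5.5
   vertex 0.4 5.0 5.6
   vertex 2.1 0.3 4.7
  endloop
 endfacet
 facet normal -0.136 -0.093 0.986
  outer loop
   vertex 2.7 0.6 5.5
   vertex 4.4 1.3 5.8
   vertex 0.4 5.0 5.6
  endloop
 endfacet
 facet normal 0.369 -0.927 0.071
  outer loop
   vertex 2.7 0.6 5.5
   vertex 2.1 0.3 4.7
   vertex 4.4 1.3 5.8
  endloop
 endfacet
 facet normal 0.420 -0.834 -0.357
  outer loop
   vertex 5.1 2.1 2.5
   vertex 3.4 1.8 1.2
   vertex 5.3 3.1 0.4
  endloop
 endfacet
 facet normal 0.946 -0.318 -0.062
  outer loop
   vertex 5.1 2.1 2.5
   vertex 5.3 3.1 0.4
   vertex 6.0 4.6 3.4
  endloop
 endfacet
 facet normal 0.923 -0.370 0.106
  outer loop
   vertex 5.1 2.1 2.5
   vertex 6.0 4.6 3.4
   vertex 4.4 1.3 5.8
  endloop
 endfacet
 facet normal 0.444 -0.888 -0.121
  outer loop
   vertex 5.1 2.1 2.5
   vertex 4.4 1.3 5.8
   vertex 2.1 0.3 4.7
  endloop
 endfacet
 facet normal 0.353 -0.900 -0.254
  outer loop
   vertex 5.1 2.1 2.5
   vertex 2.1 0.3 4.7
   vertex 3.4 1.8 1.2
  endloop
 endfacet
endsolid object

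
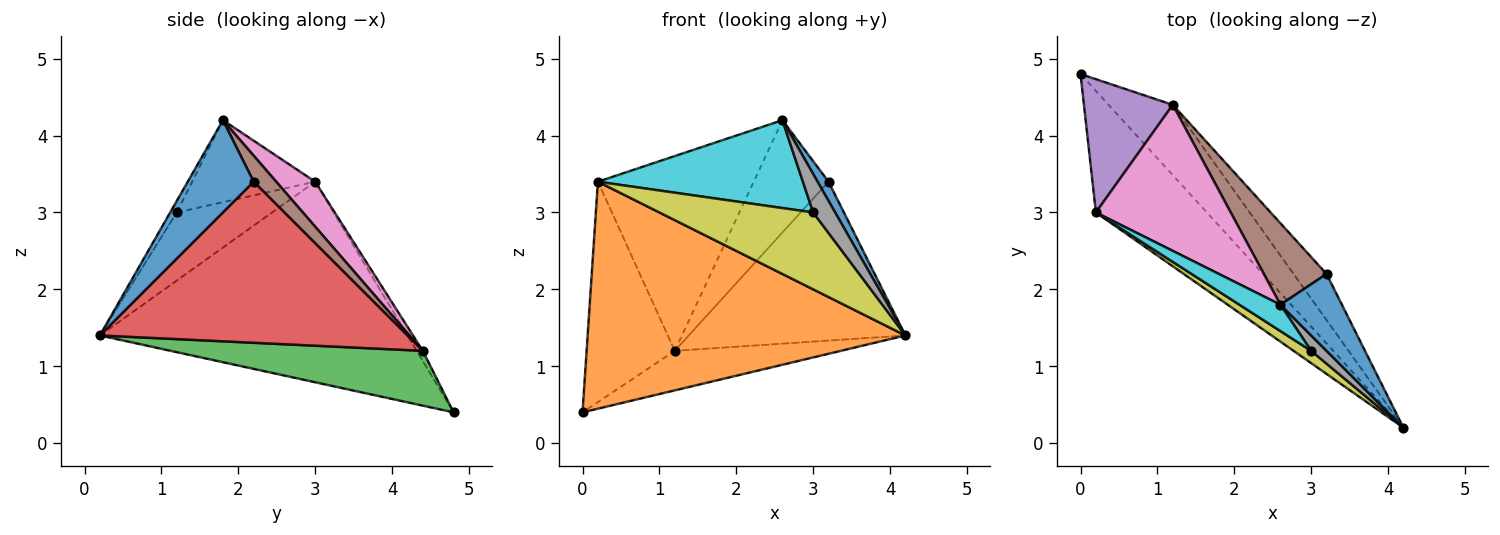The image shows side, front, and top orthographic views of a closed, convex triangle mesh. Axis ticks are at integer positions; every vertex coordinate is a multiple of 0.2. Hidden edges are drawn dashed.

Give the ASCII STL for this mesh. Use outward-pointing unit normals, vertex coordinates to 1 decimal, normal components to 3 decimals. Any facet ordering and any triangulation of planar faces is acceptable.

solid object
 facet normal 0.824 -0.137 0.549
  outer loop
   vertex 3.2 2.2 3.4
   vertex 2.6 1.8 4.2
   vertex 4.2 0.2 1.4
  endloop
 endfacet
 facet normal -0.649 -0.671 -0.359
  outer loop
   vertex 0.2 3.0 3.4
   vertex 0.0 4.8 0.4
   vertex 4.2 0.2 1.4
  endloop
 endfacet
 facet normal 0.597 0.393 -0.699
  outer loop
   vertex 1.2 4.4 1.2
   vertex 4.2 0.2 1.4
   vertex 0.0 4.8 0.4
  endloop
 endfacet
 facet normal 0.806 0.568 -0.165
  outer loop
   vertex 1.2 4.4 1.2
   vertex 3.2 2.2 3.4
   vertex 4.2 0.2 1.4
  endloop
 endfacet
 facet normal -0.060 0.854 0.516
  outer loop
   vertex 1.2 4.4 1.2
   vertex 0.0 4.8 0.4
   vertex 0.2 3.0 3.4
  endloop
 endfacet
 facet normal 0.237 0.786 0.571
  outer loop
   vertex 1.2 4.4 1.2
   vertex 2.6 1.8 4.2
   vertex 3.2 2.2 3.4
  endloop
 endfacet
 facet normal 0.196 0.784 0.588
  outer loop
   vertex 1.2 4.4 1.2
   vertex 0.2 3.0 3.4
   vertex 2.6 1.8 4.2
  endloop
 endfacet
 facet normal -0.268 -0.894 0.358
  outer loop
   vertex 3.0 1.2 3.0
   vertex 4.2 0.2 1.4
   vertex 2.6 1.8 4.2
  endloop
 endfacet
 facet normal -0.522 -0.842 0.135
  outer loop
   vertex 3.0 1.2 3.0
   vertex 0.2 3.0 3.4
   vertex 4.2 0.2 1.4
  endloop
 endfacet
 facet normal -0.498 -0.830 0.249
  outer loop
   vertex 3.0 1.2 3.0
   vertex 2.6 1.8 4.2
   vertex 0.2 3.0 3.4
  endloop
 endfacet
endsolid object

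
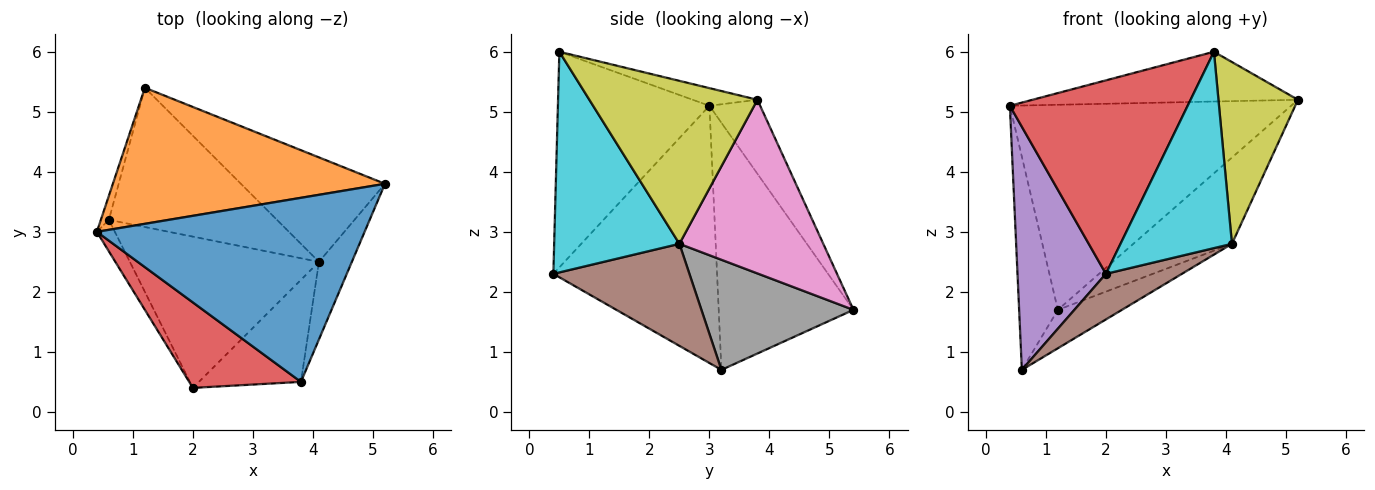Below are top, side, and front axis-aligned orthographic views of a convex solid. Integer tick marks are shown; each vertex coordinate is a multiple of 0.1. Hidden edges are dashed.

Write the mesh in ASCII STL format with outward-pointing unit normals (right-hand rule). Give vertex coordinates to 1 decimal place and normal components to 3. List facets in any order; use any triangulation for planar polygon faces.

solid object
 facet normal -0.063 0.260 0.963
  outer loop
   vertex 3.8 0.5 6.0
   vertex 5.2 3.8 5.2
   vertex 0.4 3.0 5.1
  endloop
 endfacet
 facet normal -0.149 0.824 0.547
  outer loop
   vertex 1.2 5.4 1.7
   vertex 0.4 3.0 5.1
   vertex 5.2 3.8 5.2
  endloop
 endfacet
 facet normal -0.961 0.276 -0.031
  outer loop
   vertex 1.2 5.4 1.7
   vertex 0.6 3.2 0.7
   vertex 0.4 3.0 5.1
  endloop
 endfacet
 facet normal -0.615 -0.721 0.319
  outer loop
   vertex 2.0 0.4 2.3
   vertex 3.8 0.5 6.0
   vertex 0.4 3.0 5.1
  endloop
 endfacet
 facet normal -0.878 -0.474 -0.061
  outer loop
   vertex 2.0 0.4 2.3
   vertex 0.4 3.0 5.1
   vertex 0.6 3.2 0.7
  endloop
 endfacet
 facet normal 0.459 -0.257 -0.851
  outer loop
   vertex 4.1 2.5 2.8
   vertex 2.0 0.4 2.3
   vertex 0.6 3.2 0.7
  endloop
 endfacet
 facet normal 0.681 0.467 -0.565
  outer loop
   vertex 4.1 2.5 2.8
   vertex 1.2 5.4 1.7
   vertex 5.2 3.8 5.2
  endloop
 endfacet
 facet normal 0.534 0.225 -0.815
  outer loop
   vertex 4.1 2.5 2.8
   vertex 0.6 3.2 0.7
   vertex 1.2 5.4 1.7
  endloop
 endfacet
 facet normal 0.889 -0.421 -0.180
  outer loop
   vertex 4.1 2.5 2.8
   vertex 5.2 3.8 5.2
   vertex 3.8 0.5 6.0
  endloop
 endfacet
 facet normal 0.706 -0.628 -0.327
  outer loop
   vertex 4.1 2.5 2.8
   vertex 3.8 0.5 6.0
   vertex 2.0 0.4 2.3
  endloop
 endfacet
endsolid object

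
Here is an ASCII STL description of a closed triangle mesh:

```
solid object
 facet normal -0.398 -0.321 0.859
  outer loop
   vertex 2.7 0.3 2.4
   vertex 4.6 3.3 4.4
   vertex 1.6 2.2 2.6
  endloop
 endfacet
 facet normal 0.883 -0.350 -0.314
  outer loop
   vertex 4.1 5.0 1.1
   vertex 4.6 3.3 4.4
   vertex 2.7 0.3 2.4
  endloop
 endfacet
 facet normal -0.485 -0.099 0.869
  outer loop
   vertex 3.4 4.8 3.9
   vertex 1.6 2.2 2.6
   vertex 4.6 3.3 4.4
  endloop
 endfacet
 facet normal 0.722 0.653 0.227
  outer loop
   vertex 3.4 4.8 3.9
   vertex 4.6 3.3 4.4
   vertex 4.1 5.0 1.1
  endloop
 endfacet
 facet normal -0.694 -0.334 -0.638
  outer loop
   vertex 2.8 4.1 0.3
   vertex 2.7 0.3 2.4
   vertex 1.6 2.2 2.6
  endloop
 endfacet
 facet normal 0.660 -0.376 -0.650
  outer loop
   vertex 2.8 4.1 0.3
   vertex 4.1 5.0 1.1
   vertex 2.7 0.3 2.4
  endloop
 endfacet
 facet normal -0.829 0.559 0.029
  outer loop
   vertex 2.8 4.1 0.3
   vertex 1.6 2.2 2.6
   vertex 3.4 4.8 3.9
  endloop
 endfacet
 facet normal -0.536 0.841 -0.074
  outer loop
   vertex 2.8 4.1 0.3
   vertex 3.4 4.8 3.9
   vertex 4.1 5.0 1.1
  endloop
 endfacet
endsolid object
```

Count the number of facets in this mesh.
8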